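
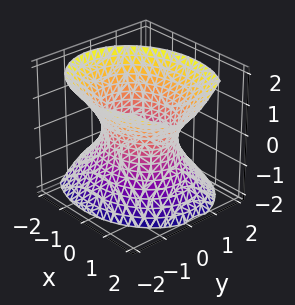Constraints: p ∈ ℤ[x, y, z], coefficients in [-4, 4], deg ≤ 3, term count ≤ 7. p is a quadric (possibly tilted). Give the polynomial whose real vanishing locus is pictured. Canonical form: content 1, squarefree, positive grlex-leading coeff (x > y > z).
deg p = 2.
From the visible intercepts: no z-intercept at any integer in the box; the y-axis gridline crossings are at y ∈ {-1, 1}.
Matching integer coefficients to the picture gives p.

2*x^2 - x*z + 3*y^2 + y*z - 2*z^2 - 3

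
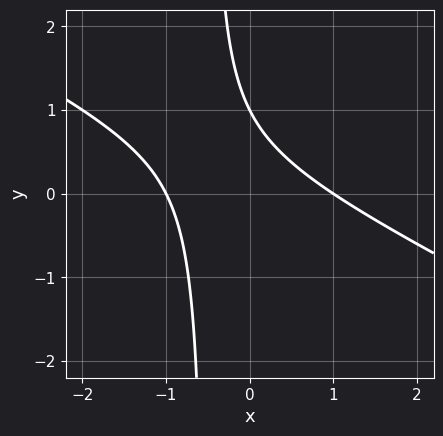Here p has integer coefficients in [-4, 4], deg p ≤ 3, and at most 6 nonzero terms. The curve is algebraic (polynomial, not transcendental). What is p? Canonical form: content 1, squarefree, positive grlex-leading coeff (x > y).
x^2 + 2*x*y + y - 1

Degree: a generic line meets the curve in up to 2 points, so deg p = 2.
From the axis intercepts and sections: the x-axis gridline crossings are at x ∈ {-1, 1}; one y-axis crossing is at y = 1.
The integer polynomial consistent with all of this is the stated p.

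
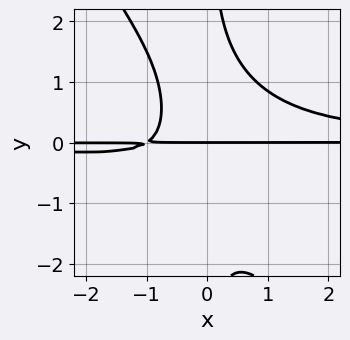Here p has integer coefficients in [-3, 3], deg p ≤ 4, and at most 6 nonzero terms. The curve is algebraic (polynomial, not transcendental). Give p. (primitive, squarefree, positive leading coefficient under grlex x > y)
(a) Degree: the shape is more complex than any degree-3 curve, so deg p = 4.
(b) From the axis intercepts and sections: it meets the y-axis at y = 0 (among the integer gridlines); the visible x-axis segment lies entirely on the curve.
(c) Putting this together gives p.

3*x^2*y^2 + 2*x*y^3 - 2*x*y - 2*y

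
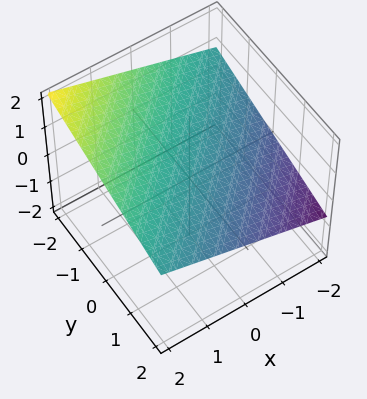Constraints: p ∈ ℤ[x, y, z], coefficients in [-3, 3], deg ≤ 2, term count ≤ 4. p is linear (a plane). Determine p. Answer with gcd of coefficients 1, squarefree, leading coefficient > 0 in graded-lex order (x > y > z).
x - y - 3*z + 2

1. The degree is 1 — the surface is flat (a plane).
2. From the visible intercepts: one x-axis crossing is at x = -2; it crosses the y-axis at the gridline y = 2.
3. These observations pin down the coefficients.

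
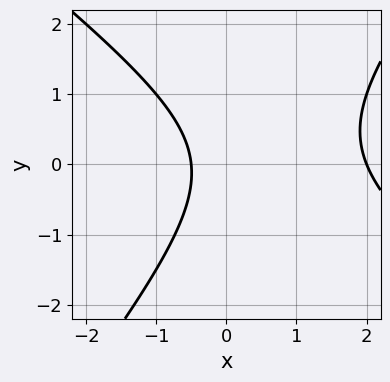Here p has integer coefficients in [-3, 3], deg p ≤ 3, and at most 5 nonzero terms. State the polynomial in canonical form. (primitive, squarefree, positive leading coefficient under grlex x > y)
(a) The degree is 2 — a generic line meets the curve in up to 2 points.
(b) Against the integer gridlines: it misses every integer gridline on the y-axis; it crosses the x-axis at the gridline x = 2.
(c) These observations pin down the coefficients.

2*x^2 + x*y - 2*y^2 - 3*x - 2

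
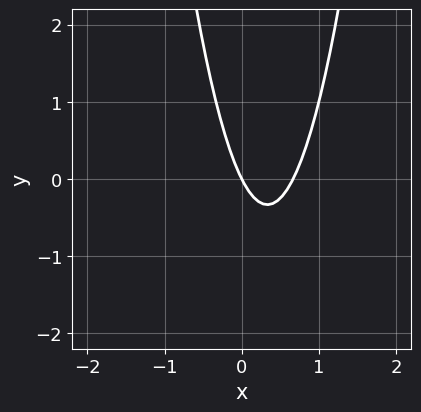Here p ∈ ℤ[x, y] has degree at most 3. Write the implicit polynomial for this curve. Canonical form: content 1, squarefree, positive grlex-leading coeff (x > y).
First, the degree is 2 — a generic line meets the curve in up to 2 points.
Then, reading off the gridlines: it crosses the x-axis at the gridline x = 0; it crosses the y-axis at the gridline y = 0.
Finally, putting this together gives p.

3*x^2 - 2*x - y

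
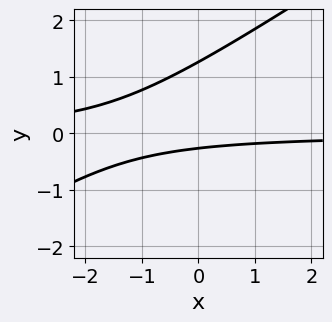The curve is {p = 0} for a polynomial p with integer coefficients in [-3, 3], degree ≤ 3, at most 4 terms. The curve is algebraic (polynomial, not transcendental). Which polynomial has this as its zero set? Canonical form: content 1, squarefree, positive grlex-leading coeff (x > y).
1. The degree is 2 — no degree-1 curve has this shape.
2. From the visible intercepts: the curve avoids every integer x-axis point in the box.
3. Solving for integer coefficients yields p as stated.

2*x*y - 3*y^2 + 3*y + 1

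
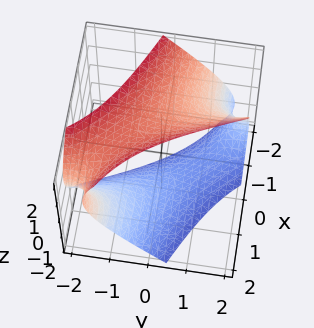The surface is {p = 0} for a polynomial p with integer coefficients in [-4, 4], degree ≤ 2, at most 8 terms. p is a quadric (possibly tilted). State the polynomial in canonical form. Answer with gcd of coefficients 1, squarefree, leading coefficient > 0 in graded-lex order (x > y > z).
x^2 + 3*x*y + x*z + y^2 - z^2 + 2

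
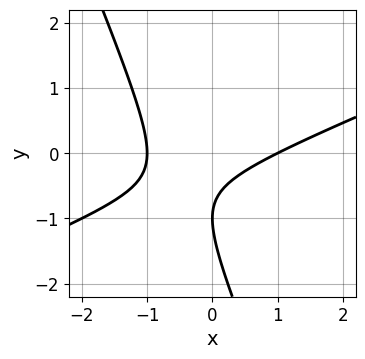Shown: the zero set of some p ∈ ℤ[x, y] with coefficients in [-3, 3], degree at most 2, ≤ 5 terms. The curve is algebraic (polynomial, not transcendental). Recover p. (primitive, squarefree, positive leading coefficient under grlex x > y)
x^2 - 2*x*y - y^2 - 2*y - 1

The degree is 2 — a generic line meets the curve in up to 2 points.
Observable constraints: one y-axis crossing is at y = -1; among the integer gridlines, it crosses the x-axis at x ∈ {-1, 1}.
Solving for integer coefficients yields p as stated.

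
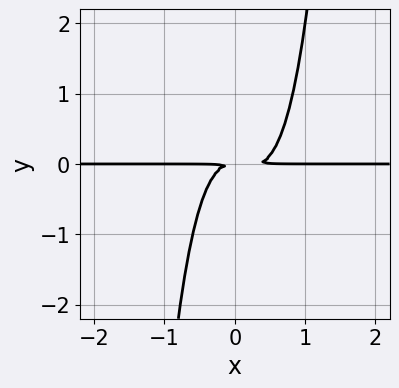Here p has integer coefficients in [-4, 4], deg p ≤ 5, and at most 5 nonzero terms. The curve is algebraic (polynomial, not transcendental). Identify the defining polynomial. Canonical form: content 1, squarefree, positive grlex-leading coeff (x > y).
1. Degree: a generic line meets the curve in up to 4 points, so deg p = 4.
2. Checking where it meets the axes: every point of the x-axis in the box is on the curve.
3. Matching integer coefficients to the picture gives p.

3*x^3*y - x^2*y - y^2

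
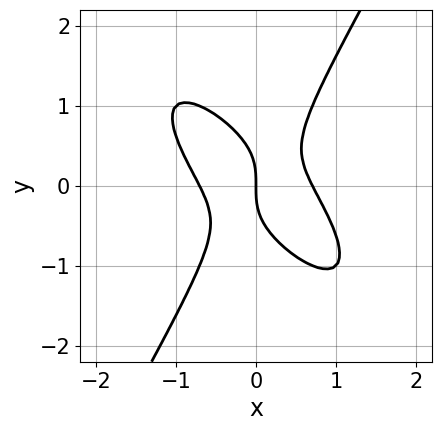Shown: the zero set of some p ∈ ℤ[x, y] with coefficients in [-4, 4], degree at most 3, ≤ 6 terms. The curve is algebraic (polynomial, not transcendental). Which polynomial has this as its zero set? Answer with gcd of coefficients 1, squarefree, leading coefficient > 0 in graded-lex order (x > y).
2*x^3 + 2*x^2*y - y^3 - x

Degree: no degree-2 curve has this shape, so deg p = 3.
Against the integer gridlines: one y-axis crossing is at y = 0; it crosses the x-axis at the gridline x = 0.
Assembling these constraints gives the stated polynomial.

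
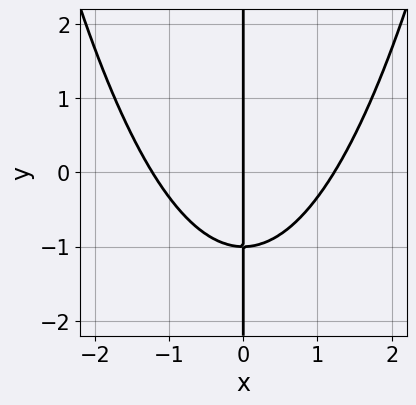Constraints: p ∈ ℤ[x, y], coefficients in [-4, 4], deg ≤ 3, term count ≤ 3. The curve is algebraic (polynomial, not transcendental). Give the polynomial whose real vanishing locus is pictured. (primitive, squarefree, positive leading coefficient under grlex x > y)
2*x^3 - 3*x*y - 3*x

1. The degree is 3 — a generic line meets the curve in up to 3 points.
2. Against the integer gridlines: every point of the y-axis in the box is on the curve; one x-axis crossing is at x = 0.
3. Assembling these constraints gives the stated polynomial.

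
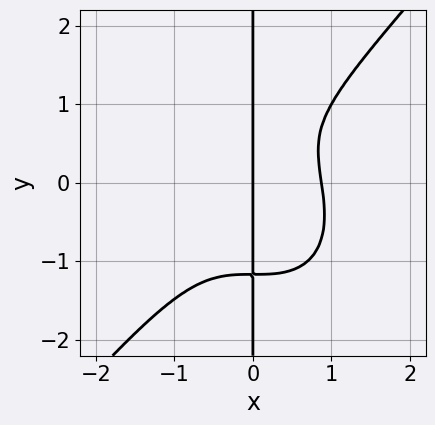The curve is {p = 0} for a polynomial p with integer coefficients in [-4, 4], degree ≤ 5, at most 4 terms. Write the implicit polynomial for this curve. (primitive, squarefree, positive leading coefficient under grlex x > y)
3*x^4 - 2*x*y^3 + x*y - 2*x

The degree is 4 — no degree-3 curve has this shape.
From the axis intercepts and sections: the visible y-axis segment lies entirely on the curve; it meets the x-axis at x = 0 (among the integer gridlines).
Putting this together gives p.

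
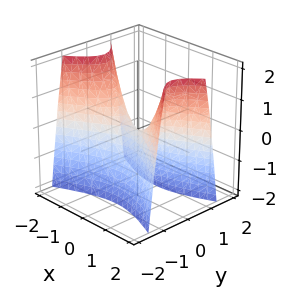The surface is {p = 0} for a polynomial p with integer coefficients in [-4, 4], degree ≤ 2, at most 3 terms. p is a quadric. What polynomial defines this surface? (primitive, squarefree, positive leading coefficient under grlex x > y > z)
x^2 - 3*y^2 - z

(a) The degree is 2 — a saddle surface; a quadric.
(b) Symmetries: mirror symmetry x ↦ −x ⇒ only even powers of x; mirror symmetry y ↦ −y ⇒ only even powers of y.
(c) From the visible intercepts: it meets the y-axis at y = 0 (among the integer gridlines); it meets the z-axis at z = 0 (among the integer gridlines); it crosses the x-axis at the gridline x = 0.
(d) Solving for integer coefficients yields p as stated.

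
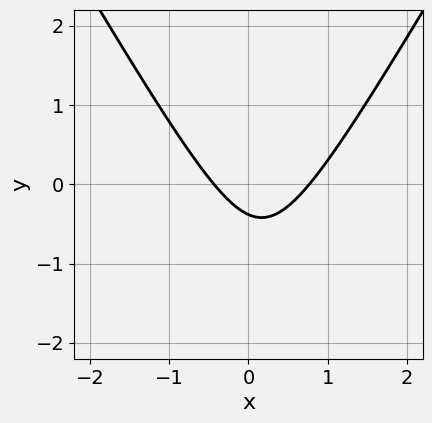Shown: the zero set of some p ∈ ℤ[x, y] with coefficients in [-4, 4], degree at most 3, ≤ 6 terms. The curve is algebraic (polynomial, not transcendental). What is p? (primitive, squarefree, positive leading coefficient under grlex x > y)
3*x^2 - y^2 - x - 3*y - 1

First, the degree is 2 — a generic line meets the curve in up to 2 points.
Finally, solving for integer coefficients yields p as stated.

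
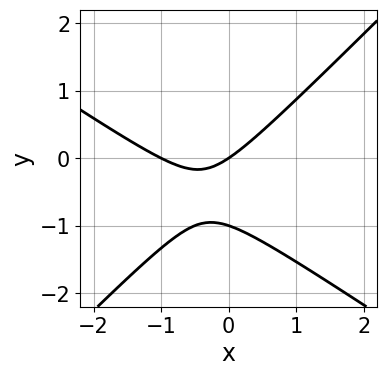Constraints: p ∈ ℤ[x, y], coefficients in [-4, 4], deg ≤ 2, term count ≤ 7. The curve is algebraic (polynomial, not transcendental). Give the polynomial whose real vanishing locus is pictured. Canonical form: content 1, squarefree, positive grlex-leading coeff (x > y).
2*x^2 + x*y - 3*y^2 + 2*x - 3*y

(a) The degree is 2 — a generic line meets the curve in up to 2 points.
(b) From the visible intercepts: among the integer gridlines, it crosses the x-axis at x ∈ {-1, 0}; the y-axis gridline crossings are at y ∈ {-1, 0}.
(c) Assembling these constraints gives the stated polynomial.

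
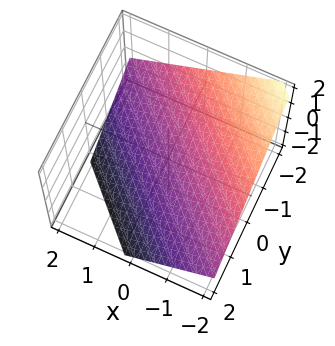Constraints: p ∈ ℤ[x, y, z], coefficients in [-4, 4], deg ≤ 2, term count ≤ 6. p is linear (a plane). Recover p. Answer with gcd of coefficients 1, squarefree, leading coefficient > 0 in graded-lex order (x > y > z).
First, the degree is 1 — the surface is flat (a plane).
Then, from the visible intercepts: one x-axis crossing is at x = -1; one y-axis crossing is at y = -1.
Finally, solving for integer coefficients yields p as stated.

2*x + 2*y + 3*z + 2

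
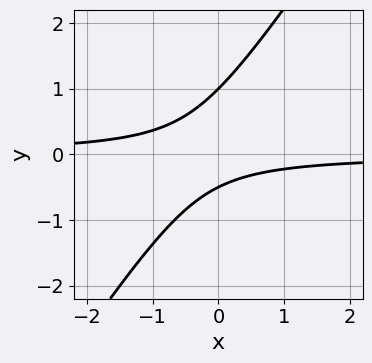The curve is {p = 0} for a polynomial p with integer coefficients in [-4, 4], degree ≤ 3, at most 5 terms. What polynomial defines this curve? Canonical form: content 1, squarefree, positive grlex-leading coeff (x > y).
3*x*y - 2*y^2 + y + 1

1. The degree is 2 — no degree-1 curve has this shape.
2. Observable constraints: no x-intercept at any integer in the box; it meets the y-axis at y = 1 (among the integer gridlines).
3. Putting this together gives p.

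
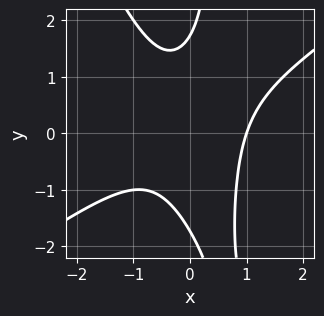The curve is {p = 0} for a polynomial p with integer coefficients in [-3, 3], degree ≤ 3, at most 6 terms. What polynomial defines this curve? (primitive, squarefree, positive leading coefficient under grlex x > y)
3*x^3 - 3*x^2*y - 2*x*y^2 + y^2 - 3

deg p = 3. A generic line meets the curve in up to 3 points.
Reading off the gridlines: one x-axis crossing is at x = 1.
Solving for integer coefficients yields p as stated.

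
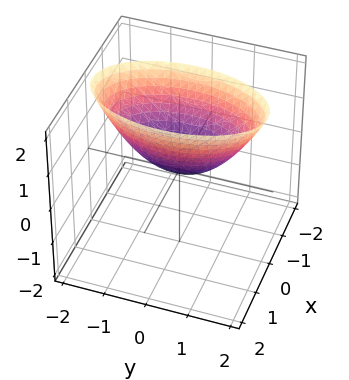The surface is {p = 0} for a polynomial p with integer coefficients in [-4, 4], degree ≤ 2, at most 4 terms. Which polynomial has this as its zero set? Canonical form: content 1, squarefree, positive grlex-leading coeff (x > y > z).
1. deg p = 2.
2. Symmetries: the y ↦ −y reflection is a symmetry, so y appears only in even powers; mirror symmetry x ↦ −x ⇒ only even powers of x.
3. Checking where it meets the axes: it meets the x-axis at x = 0 (among the integer gridlines); it meets the z-axis at z = 0 (among the integer gridlines); it meets the y-axis at y = 0 (among the integer gridlines).
4. Putting this together gives p.

3*x^2 + y^2 - 2*z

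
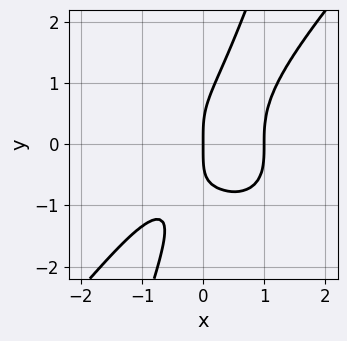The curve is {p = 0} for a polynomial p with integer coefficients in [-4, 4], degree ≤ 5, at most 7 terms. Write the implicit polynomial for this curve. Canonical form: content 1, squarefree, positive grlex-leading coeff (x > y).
First, degree: no degree-3 curve has this shape, so deg p = 4.
Then, from the visible intercepts: it meets the y-axis at y = 0 (among the integer gridlines); among the integer gridlines, it crosses the x-axis at x ∈ {0, 1}.
Finally, together with the visible shape, these determine p as stated.

3*x^4 - 3*x*y^3 + y^4 - x^2 - 2*x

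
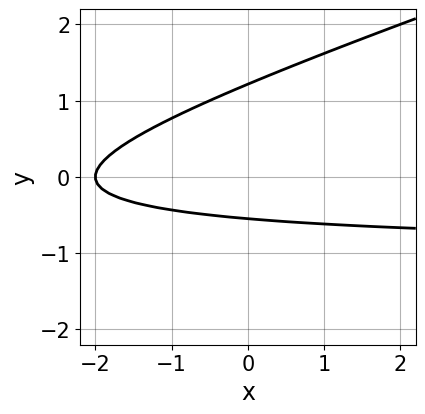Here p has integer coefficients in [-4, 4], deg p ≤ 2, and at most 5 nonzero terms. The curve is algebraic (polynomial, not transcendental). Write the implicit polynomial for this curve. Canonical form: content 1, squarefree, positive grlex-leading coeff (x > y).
x*y - 3*y^2 + x + 2*y + 2

Degree: a generic line meets the curve in up to 2 points, so deg p = 2.
Observable constraints: it meets the x-axis at x = -2 (among the integer gridlines).
Assembling these constraints gives the stated polynomial.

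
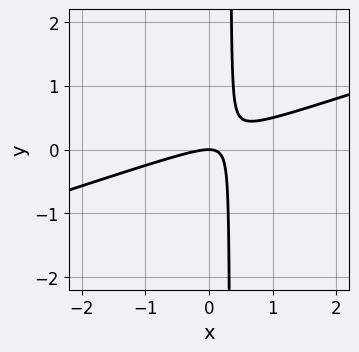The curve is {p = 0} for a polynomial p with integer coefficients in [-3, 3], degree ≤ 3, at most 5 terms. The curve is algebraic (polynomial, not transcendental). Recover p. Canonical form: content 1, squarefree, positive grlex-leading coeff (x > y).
x^2 - 3*x*y + y

The degree is 2 — a generic line meets the curve in up to 2 points.
Against the integer gridlines: one x-axis crossing is at x = 0; one y-axis crossing is at y = 0.
Assembling these constraints gives the stated polynomial.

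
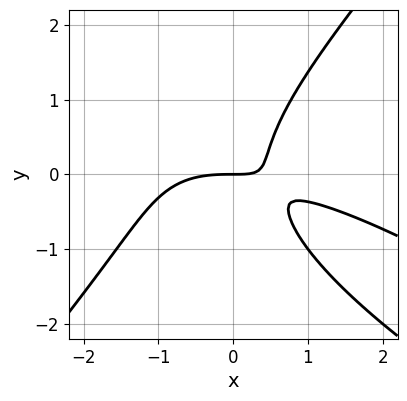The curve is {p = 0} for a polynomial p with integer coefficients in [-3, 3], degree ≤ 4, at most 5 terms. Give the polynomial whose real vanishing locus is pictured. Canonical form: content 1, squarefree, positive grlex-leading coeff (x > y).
x^3 + 2*x^2*y - 2*y^3 + 3*x*y - 2*y

1. Degree: no degree-2 curve has this shape, so deg p = 3.
2. From the visible intercepts: it crosses the y-axis at the gridline y = 0; it meets the x-axis at x = 0 (among the integer gridlines).
3. The integer polynomial consistent with all of this is the stated p.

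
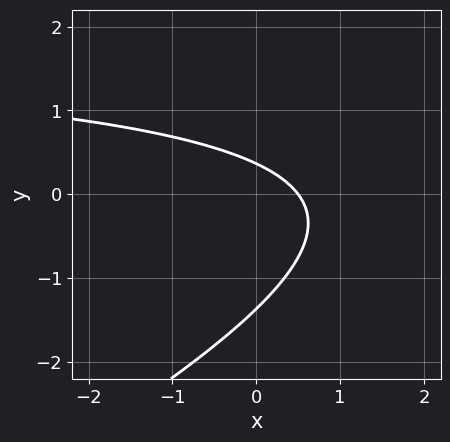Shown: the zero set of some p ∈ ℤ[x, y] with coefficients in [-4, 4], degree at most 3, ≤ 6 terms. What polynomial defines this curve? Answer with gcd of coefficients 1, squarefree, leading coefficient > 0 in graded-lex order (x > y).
First, degree: a generic line meets the curve in up to 2 points, so deg p = 2.
Finally, matching integer coefficients to the picture gives p.

x*y - 2*y^2 - 2*x - 2*y + 1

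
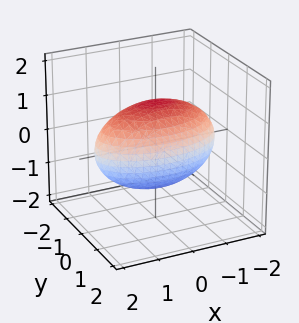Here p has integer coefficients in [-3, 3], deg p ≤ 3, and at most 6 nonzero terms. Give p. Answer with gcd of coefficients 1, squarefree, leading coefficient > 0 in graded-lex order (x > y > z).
1. The degree is 2 — bounded and convex; a quadric.
2. Symmetries: it's symmetric under x → −x, forcing even powers of x; it's symmetric under z → −z, forcing even powers of z; mirror symmetry y ↦ −y ⇒ only even powers of y.
3. Checking where it meets the axes: the y-axis gridline crossings are at y ∈ {-1, 1}.
4. Putting this together gives p.

x^2 + 3*y^2 + 2*z^2 - 3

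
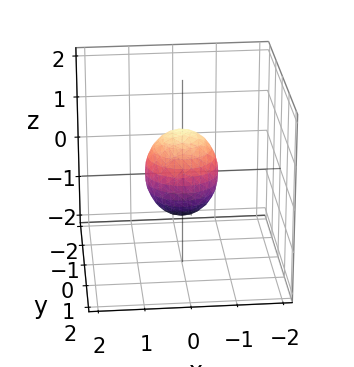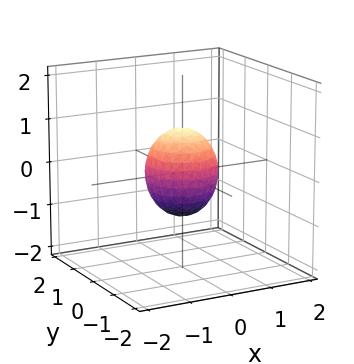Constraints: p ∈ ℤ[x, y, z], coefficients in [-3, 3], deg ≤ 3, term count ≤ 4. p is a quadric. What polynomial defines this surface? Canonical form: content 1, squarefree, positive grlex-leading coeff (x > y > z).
First, degree: bounded and convex; a quadric, so deg p = 2.
Then, symmetries: rotational symmetry about the z-axis ⇒ p depends on x, y only through x² + y²; it's symmetric under z → −z, forcing even powers of z.
Next, from the visible intercepts: the z-axis gridline crossings are at z ∈ {-1, 1}; a circular section at z = 0 has radius between 0 and 1.
Finally, these observations pin down the coefficients.

3*x^2 + 3*y^2 + 2*z^2 - 2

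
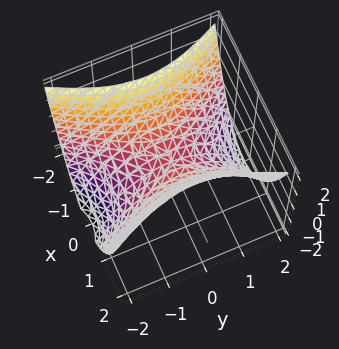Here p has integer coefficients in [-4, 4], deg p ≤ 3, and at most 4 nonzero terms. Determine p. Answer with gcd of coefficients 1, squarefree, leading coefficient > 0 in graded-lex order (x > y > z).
2*x^2 - y^2 - 2*z

(a) The degree is 2 — a hyperbolic paraboloid; a quadric.
(b) Symmetries: the y ↦ −y reflection is a symmetry, so y appears only in even powers; mirror symmetry x ↦ −x ⇒ only even powers of x.
(c) Observable constraints: it crosses the y-axis at the gridline y = 0; it meets the x-axis at x = 0 (among the integer gridlines).
(d) Together with the visible shape, these determine p as stated.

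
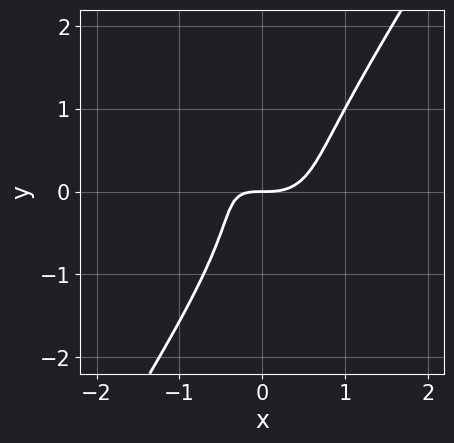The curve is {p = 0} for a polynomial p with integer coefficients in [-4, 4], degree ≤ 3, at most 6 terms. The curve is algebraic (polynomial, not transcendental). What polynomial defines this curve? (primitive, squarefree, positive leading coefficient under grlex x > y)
3*x^3 + 3*x^2*y - 2*y^3 - 2*x*y - 2*y

1. The degree is 3 — the shape is more complex than any degree-2 curve.
2. Observable constraints: it crosses the x-axis at the gridline x = 0; one y-axis crossing is at y = 0.
3. Putting this together gives p.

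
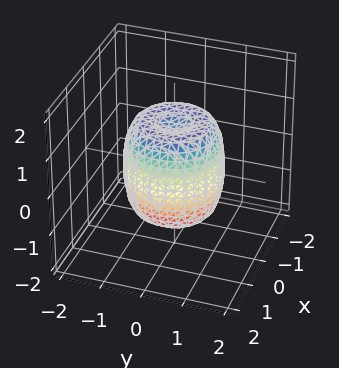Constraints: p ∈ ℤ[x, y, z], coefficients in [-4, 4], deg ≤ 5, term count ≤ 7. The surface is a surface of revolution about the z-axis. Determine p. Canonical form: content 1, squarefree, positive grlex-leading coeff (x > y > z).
(a) deg p = 4. No degree-3 surface has this shape.
(b) Symmetry: every cross-section ⟂ z is a circle, so x, y appear only via x² + y².
(c) Against the integer gridlines: a circular section at z = 0 has radius between 1 and 2; among the integer gridlines, it crosses the z-axis at z ∈ {-1, 1}.
(d) The integer polynomial consistent with all of this is the stated p.

2*x^4 + 4*x^2*y^2 + 2*y^4 - 2*x^2 - 2*y^2 + z^2 - 1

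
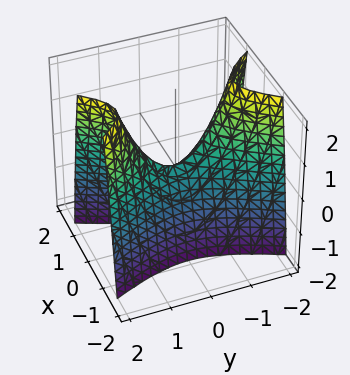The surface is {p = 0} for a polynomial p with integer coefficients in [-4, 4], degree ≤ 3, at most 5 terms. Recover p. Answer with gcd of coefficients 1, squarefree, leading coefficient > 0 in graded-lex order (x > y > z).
1. The degree is 2 — a hyperbolic paraboloid; a quadric.
2. Symmetries: the x ↦ −x reflection is a symmetry, so x appears only in even powers; the y ↦ −y reflection is a symmetry, so y appears only in even powers.
3. Checking where it meets the axes: one z-axis crossing is at z = 0; one x-axis crossing is at x = 0; one y-axis crossing is at y = 0.
4. Matching integer coefficients to the picture gives p.

3*x^2 - y^2 + z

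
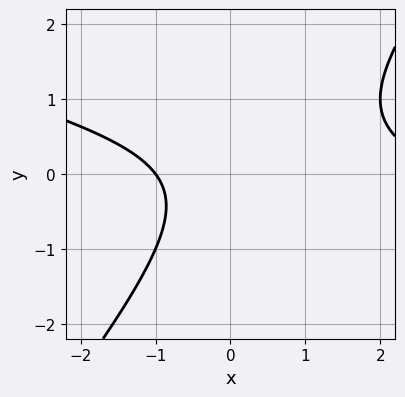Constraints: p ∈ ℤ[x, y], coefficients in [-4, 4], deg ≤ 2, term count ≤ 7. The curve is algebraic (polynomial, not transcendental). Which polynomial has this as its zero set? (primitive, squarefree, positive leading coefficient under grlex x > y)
x^2 + 3*x*y - 3*y^2 - 2*x - 3

1. deg p = 2. The shape is more complex than any degree-1 curve.
2. Observable constraints: it crosses the x-axis at the gridline x = -1; no y-intercept at any integer in the box.
3. Fitting integer coefficients to these (and the overall shape) gives p.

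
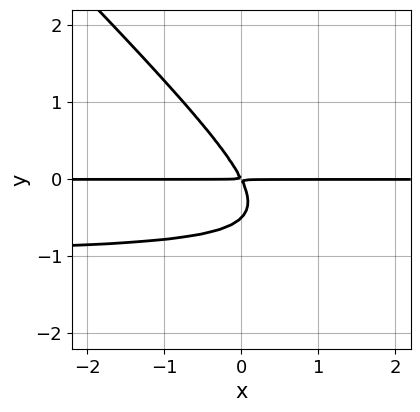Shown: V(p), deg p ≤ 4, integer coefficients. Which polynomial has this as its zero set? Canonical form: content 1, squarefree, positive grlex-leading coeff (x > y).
deg p = 3.
Observable constraints: every point of the x-axis in the box is on the curve.
Solving for integer coefficients yields p as stated.

2*x*y^2 + 2*y^3 + 2*x*y + y^2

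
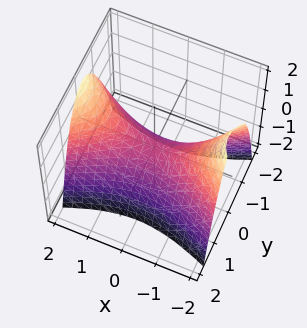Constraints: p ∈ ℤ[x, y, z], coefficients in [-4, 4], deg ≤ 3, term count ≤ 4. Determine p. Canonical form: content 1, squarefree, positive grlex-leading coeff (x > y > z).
x^2 - 3*y^2 - 2*z

(a) Degree: a saddle surface; a quadric, so deg p = 2.
(b) Symmetries: mirror symmetry y ↦ −y ⇒ only even powers of y; it's symmetric under x → −x, forcing even powers of x.
(c) From the axis intercepts and sections: it meets the y-axis at y = 0 (among the integer gridlines); one x-axis crossing is at x = 0; it crosses the z-axis at the gridline z = 0.
(d) Solving for integer coefficients yields p as stated.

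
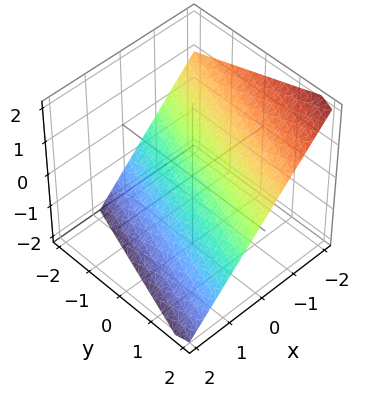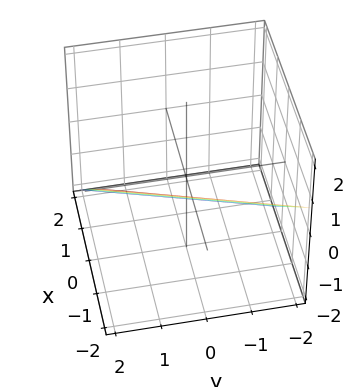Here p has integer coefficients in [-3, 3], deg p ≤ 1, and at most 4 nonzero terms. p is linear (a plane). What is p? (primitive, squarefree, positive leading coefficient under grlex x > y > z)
3*x - y + 3*z + 2

1. The degree is 1 — the surface is flat (a plane).
2. From the axis intercepts and sections: it meets the y-axis at y = 2 (among the integer gridlines).
3. The integer polynomial consistent with all of this is the stated p.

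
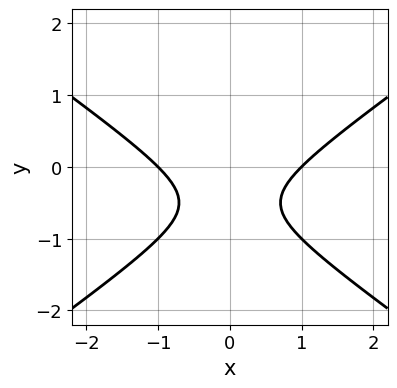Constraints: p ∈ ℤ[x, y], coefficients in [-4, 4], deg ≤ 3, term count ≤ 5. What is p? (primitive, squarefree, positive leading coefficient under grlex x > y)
x^2 - 2*y^2 - 2*y - 1

1. Degree: no degree-1 curve has this shape, so deg p = 2.
2. Symmetries: the x ↦ −x reflection is a symmetry, so x appears only in even powers.
3. From the visible intercepts: the x-axis gridline crossings are at x ∈ {-1, 1}; the curve avoids every integer y-axis point in the box.
4. Putting this together gives p.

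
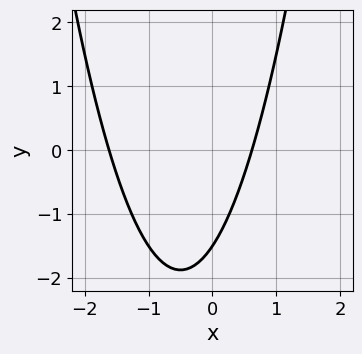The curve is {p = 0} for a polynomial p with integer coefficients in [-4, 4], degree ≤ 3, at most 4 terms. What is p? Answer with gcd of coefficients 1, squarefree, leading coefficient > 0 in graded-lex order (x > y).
3*x^2 + 3*x - 2*y - 3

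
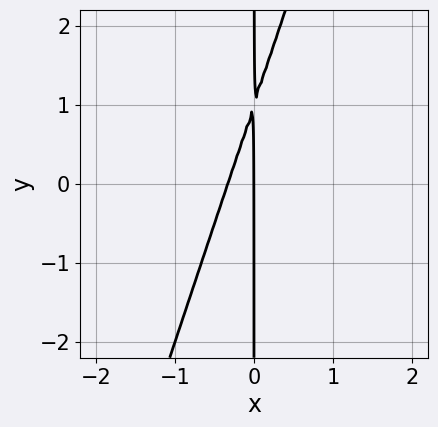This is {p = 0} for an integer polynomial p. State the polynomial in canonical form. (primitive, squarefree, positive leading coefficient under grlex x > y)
3*x^2 - x*y + x

1. The degree is 2 — a generic line meets the curve in up to 2 points.
2. From the visible intercepts: the visible y-axis segment lies entirely on the curve; it crosses the x-axis at the gridline x = 0.
3. The integer polynomial consistent with all of this is the stated p.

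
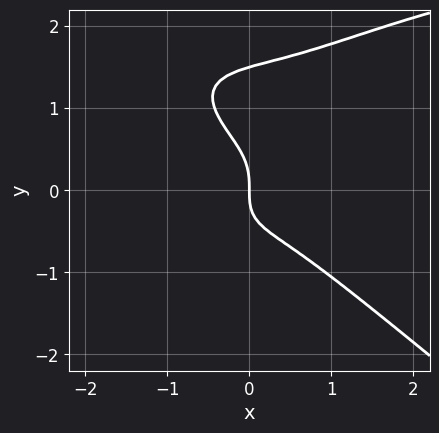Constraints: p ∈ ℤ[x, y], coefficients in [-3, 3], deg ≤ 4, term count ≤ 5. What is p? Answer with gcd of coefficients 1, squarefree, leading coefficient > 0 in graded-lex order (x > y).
x^3*y + 2*y^4 - 3*x^3 - 3*y^3 - 2*x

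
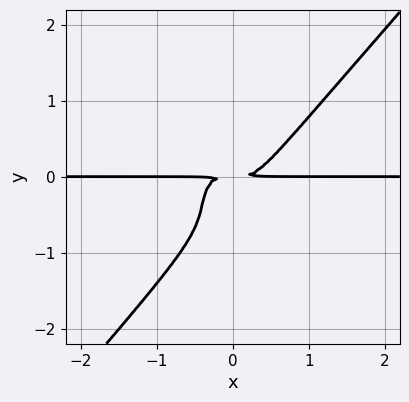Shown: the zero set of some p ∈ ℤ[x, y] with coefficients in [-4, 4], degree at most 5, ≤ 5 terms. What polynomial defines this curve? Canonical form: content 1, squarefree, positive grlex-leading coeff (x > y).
3*x^3*y - 2*y^4 - 2*y^3 - y^2

1. The degree is 4 — a generic line meets the curve in up to 4 points.
2. Reading off the gridlines: the visible x-axis segment lies entirely on the curve.
3. Matching integer coefficients to the picture gives p.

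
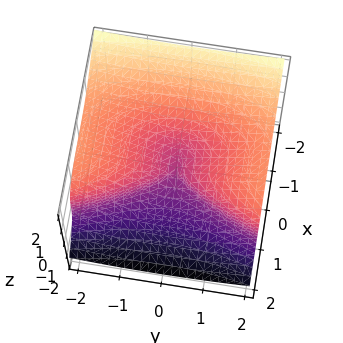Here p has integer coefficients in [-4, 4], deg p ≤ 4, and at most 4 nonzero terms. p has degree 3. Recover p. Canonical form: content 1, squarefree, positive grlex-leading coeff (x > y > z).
2*x^3 + 3*z^3 - y^2

First, degree: no degree-2 surface has this shape, so deg p = 3.
Next, from the visible intercepts: it crosses the z-axis at the gridline z = 0; it crosses the x-axis at the gridline x = 0.
Finally, these observations pin down the coefficients.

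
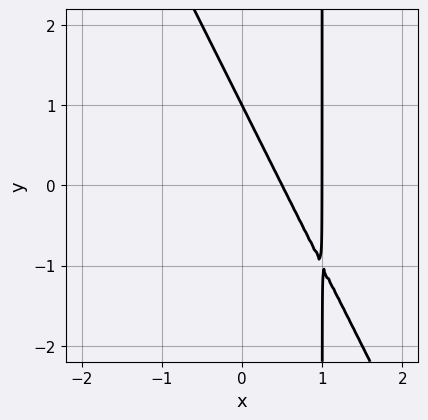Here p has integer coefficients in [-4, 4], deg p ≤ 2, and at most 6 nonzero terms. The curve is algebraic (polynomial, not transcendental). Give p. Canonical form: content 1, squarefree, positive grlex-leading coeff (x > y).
(a) deg p = 2.
(b) Checking where it meets the axes: it crosses the y-axis at the gridline y = 1; one x-axis crossing is at x = 1.
(c) Assembling these constraints gives the stated polynomial.

2*x^2 + x*y - 3*x - y + 1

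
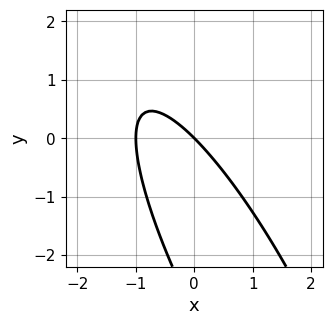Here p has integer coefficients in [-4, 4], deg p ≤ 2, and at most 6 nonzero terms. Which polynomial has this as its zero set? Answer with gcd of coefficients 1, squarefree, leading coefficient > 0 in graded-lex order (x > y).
1. deg p = 2. No degree-1 curve has this shape.
2. Reading off the gridlines: among the integer gridlines, it crosses the x-axis at x ∈ {-1, 0}; one y-axis crossing is at y = 0.
3. Assembling these constraints gives the stated polynomial.

3*x^2 + 3*x*y + y^2 + 3*x + 3*y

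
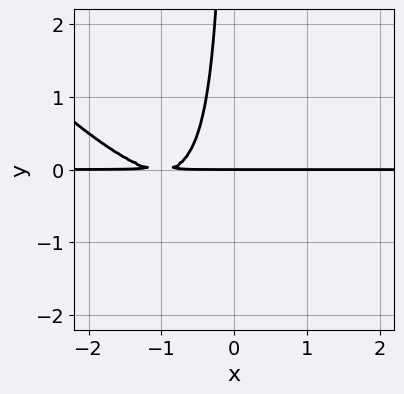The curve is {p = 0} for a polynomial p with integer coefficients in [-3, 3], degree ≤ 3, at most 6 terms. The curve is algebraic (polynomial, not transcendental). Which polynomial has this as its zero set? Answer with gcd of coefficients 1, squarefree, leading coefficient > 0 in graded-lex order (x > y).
First, degree: the shape is more complex than any degree-2 curve, so deg p = 3.
Next, reading off the gridlines: every point of the x-axis in the box is on the curve; it meets the y-axis at y = 0 (among the integer gridlines).
Finally, putting this together gives p.

x^2*y + x*y^2 + 2*x*y + y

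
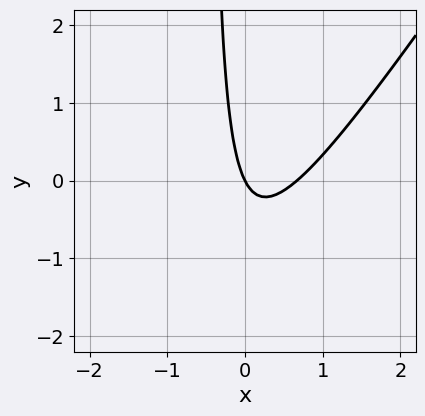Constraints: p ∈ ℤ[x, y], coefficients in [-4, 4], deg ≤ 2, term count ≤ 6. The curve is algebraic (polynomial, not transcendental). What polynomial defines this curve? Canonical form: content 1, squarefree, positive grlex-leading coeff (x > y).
(a) Degree: the shape is more complex than any degree-1 curve, so deg p = 2.
(b) From the visible intercepts: it meets the x-axis at x = 0 (among the integer gridlines); one y-axis crossing is at y = 0.
(c) Fitting integer coefficients to these (and the overall shape) gives p.

3*x^2 - 2*x*y - 2*x - y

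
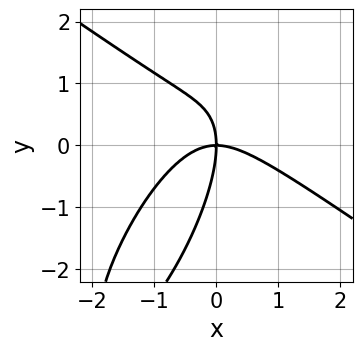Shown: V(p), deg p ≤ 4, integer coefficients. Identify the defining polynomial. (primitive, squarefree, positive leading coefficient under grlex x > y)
2*x^3 + x^2*y - 2*x*y^2 + y^3 + 3*x*y

(a) deg p = 3. The shape is more complex than any degree-2 curve.
(b) Reading off the gridlines: it crosses the x-axis at the gridline x = 0; it crosses the y-axis at the gridline y = 0.
(c) These observations pin down the coefficients.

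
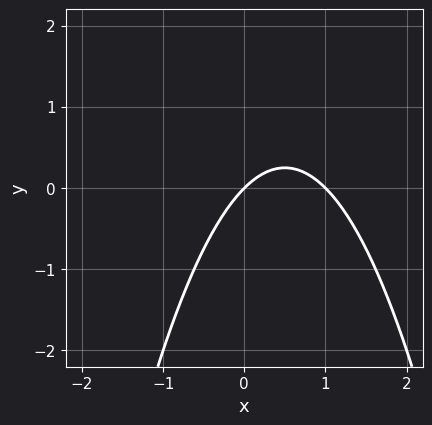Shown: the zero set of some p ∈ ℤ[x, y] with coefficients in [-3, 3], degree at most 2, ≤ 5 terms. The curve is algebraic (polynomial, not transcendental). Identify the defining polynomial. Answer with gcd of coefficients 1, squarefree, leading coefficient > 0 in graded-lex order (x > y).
x^2 - x + y

1. The degree is 2 — the shape is more complex than any degree-1 curve.
2. From the axis intercepts and sections: one y-axis crossing is at y = 0; among the integer gridlines, it crosses the x-axis at x ∈ {0, 1}.
3. Solving for integer coefficients yields p as stated.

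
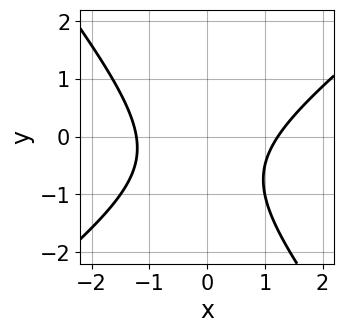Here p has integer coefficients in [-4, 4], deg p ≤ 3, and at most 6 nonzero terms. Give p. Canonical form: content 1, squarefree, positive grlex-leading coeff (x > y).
(a) Degree: the shape is more complex than any degree-1 curve, so deg p = 2.
(b) From the axis intercepts and sections: it misses every integer gridline on the y-axis.
(c) Assembling these constraints gives the stated polynomial.

2*x^2 - x*y - 2*y^2 - 2*y - 3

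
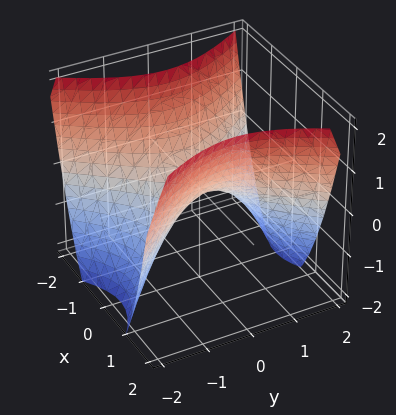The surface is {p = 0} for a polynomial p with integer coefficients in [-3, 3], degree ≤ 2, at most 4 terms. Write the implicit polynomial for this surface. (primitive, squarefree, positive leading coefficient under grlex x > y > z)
3*x^2 - 2*y^2 - 3*z

First, the degree is 2 — a saddle surface; a quadric.
Next, symmetries: it's symmetric under x → −x, forcing even powers of x; it's symmetric under y → −y, forcing even powers of y.
Next, from the axis intercepts and sections: one x-axis crossing is at x = 0; it crosses the z-axis at the gridline z = 0; one y-axis crossing is at y = 0.
Finally, these observations pin down the coefficients.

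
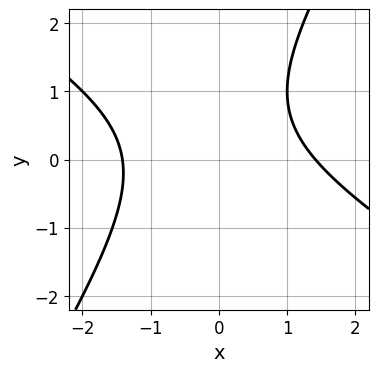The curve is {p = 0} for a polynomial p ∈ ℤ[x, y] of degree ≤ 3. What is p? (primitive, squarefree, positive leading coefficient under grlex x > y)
x^2 + x*y - y^2 + y - 2

1. deg p = 2. The shape is more complex than any degree-1 curve.
2. Checking where it meets the axes: the curve avoids every integer y-axis point in the box.
3. Together with the visible shape, these determine p as stated.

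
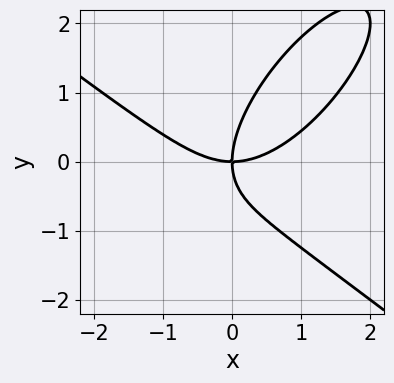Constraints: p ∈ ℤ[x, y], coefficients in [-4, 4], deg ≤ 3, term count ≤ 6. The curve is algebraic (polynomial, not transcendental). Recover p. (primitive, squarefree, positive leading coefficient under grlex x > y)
(a) Degree: a generic line meets the curve in up to 3 points, so deg p = 3.
(b) From the visible intercepts: it crosses the x-axis at the gridline x = 0; one y-axis crossing is at y = 0.
(c) The integer polynomial consistent with all of this is the stated p.

x^3 - x*y^2 + y^3 - 2*x*y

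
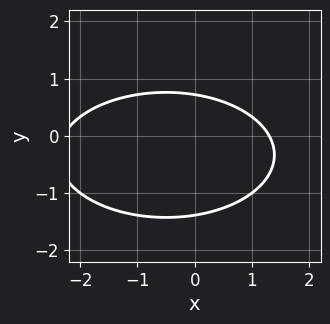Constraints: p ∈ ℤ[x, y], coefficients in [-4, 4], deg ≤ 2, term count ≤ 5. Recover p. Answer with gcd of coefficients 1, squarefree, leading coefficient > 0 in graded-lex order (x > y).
1. deg p = 2.
2. Matching integer coefficients to the picture gives p.

x^2 + 3*y^2 + x + 2*y - 3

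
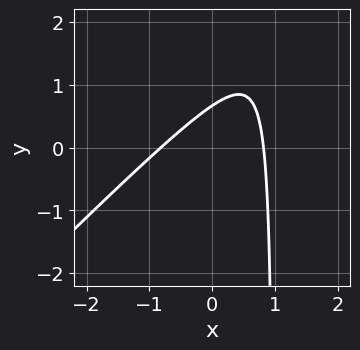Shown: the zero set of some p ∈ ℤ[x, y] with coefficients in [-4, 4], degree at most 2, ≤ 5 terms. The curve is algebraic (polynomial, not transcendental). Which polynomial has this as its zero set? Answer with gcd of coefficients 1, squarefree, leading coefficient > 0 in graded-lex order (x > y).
3*x^2 - 3*x*y + 3*y - 2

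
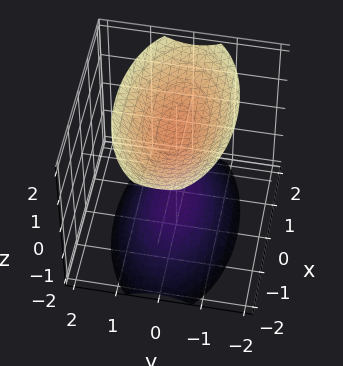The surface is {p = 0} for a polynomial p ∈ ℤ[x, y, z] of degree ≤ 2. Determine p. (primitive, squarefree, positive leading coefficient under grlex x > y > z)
x^2 + 3*y^2 - 2*z^2 + 3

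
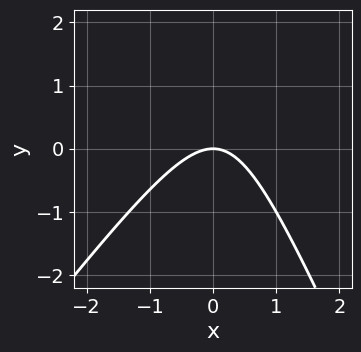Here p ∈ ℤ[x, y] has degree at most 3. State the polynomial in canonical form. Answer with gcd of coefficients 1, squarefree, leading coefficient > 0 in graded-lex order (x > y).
3*x^2 - x*y - y^2 + 3*y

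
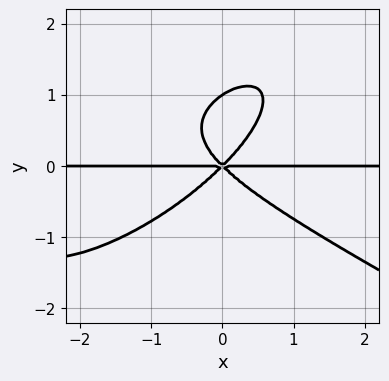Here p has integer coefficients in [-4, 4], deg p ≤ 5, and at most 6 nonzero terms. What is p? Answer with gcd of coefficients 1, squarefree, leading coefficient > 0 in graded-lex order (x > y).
x^3*y - 2*x*y^3 + 3*y^4 + 3*x^2*y - 3*y^3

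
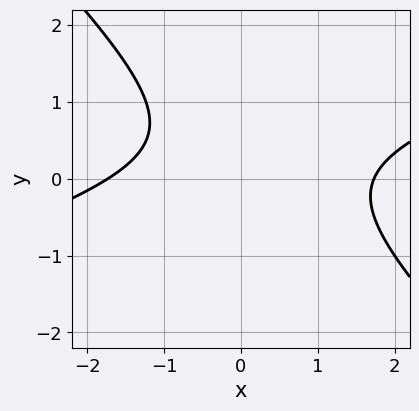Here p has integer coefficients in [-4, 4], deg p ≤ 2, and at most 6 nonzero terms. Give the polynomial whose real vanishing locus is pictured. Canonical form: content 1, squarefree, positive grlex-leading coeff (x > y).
x^2 - 2*x*y - 3*y^2 + 2*y - 3

deg p = 2.
Against the integer gridlines: it misses every integer gridline on the y-axis.
Assembling these constraints gives the stated polynomial.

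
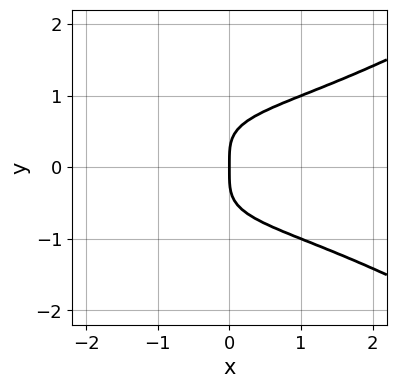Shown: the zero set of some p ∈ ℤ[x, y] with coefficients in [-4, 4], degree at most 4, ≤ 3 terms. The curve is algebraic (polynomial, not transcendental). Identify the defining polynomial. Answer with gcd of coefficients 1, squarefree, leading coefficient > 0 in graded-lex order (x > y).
(a) Degree: the shape is more complex than any degree-3 curve, so deg p = 4.
(b) Symmetries: mirror symmetry y ↦ −y ⇒ only even powers of y.
(c) Against the integer gridlines: it crosses the x-axis at the gridline x = 0; it crosses the y-axis at the gridline y = 0.
(d) Assembling these constraints gives the stated polynomial.

x^2*y^2 - 3*y^4 + 2*x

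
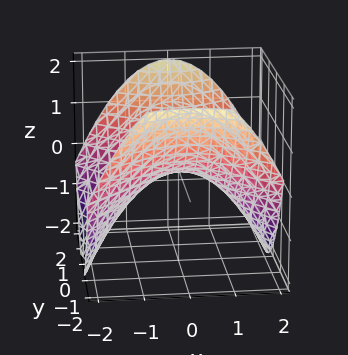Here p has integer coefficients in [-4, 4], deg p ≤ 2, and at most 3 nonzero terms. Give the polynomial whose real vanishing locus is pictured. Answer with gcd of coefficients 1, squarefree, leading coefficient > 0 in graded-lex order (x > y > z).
x^2 - y^2 + 2*z

(a) Degree: a saddle surface; a quadric, so deg p = 2.
(b) Symmetries: the x ↦ −x reflection is a symmetry, so x appears only in even powers; the y ↦ −y reflection is a symmetry, so y appears only in even powers.
(c) Observable constraints: it meets the x-axis at x = 0 (among the integer gridlines); it meets the z-axis at z = 0 (among the integer gridlines); it meets the y-axis at y = 0 (among the integer gridlines).
(d) Solving for integer coefficients yields p as stated.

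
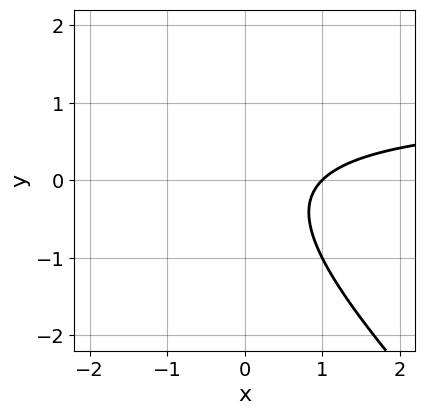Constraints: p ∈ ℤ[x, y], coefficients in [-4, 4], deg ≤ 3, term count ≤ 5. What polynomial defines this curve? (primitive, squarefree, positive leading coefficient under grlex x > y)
x*y + y^2 - x + 1

First, degree: a generic line meets the curve in up to 2 points, so deg p = 2.
Then, against the integer gridlines: no y-intercept at any integer in the box; it crosses the x-axis at the gridline x = 1.
Finally, solving for integer coefficients yields p as stated.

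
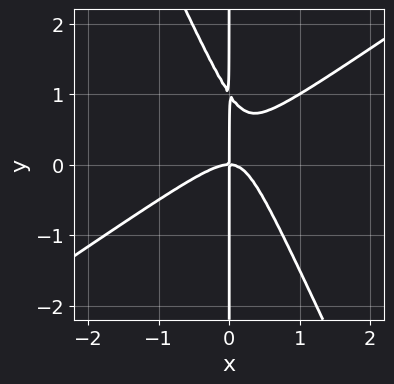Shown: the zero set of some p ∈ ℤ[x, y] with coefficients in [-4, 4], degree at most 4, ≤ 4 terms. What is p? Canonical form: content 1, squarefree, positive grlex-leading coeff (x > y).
3*x^3 - 3*x^2*y - 2*x*y^2 + 2*x*y

(a) The degree is 3 — a generic line meets the curve in up to 3 points.
(b) Observable constraints: the visible y-axis segment lies entirely on the curve; one x-axis crossing is at x = 0.
(c) These observations pin down the coefficients.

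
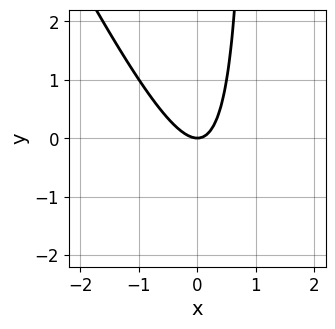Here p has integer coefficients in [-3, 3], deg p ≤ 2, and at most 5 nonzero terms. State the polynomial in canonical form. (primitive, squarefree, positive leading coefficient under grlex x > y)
2*x^2 + x*y - y

The degree is 2 — the shape is more complex than any degree-1 curve.
Observable constraints: it meets the x-axis at x = 0 (among the integer gridlines); one y-axis crossing is at y = 0.
These observations pin down the coefficients.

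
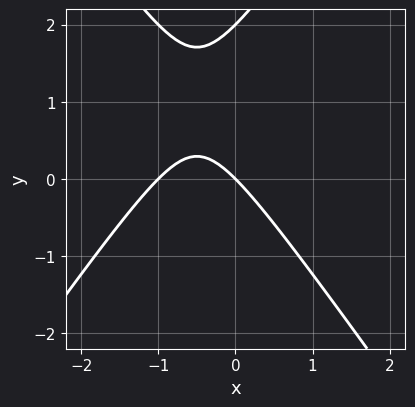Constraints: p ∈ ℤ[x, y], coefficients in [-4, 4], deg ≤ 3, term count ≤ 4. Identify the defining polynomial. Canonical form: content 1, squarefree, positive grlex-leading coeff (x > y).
2*x^2 - y^2 + 2*x + 2*y

(a) deg p = 2. A generic line meets the curve in up to 2 points.
(b) Observable constraints: among the integer gridlines, it crosses the x-axis at x ∈ {-1, 0}; among the integer gridlines, it crosses the y-axis at y ∈ {0, 2}.
(c) Together with the visible shape, these determine p as stated.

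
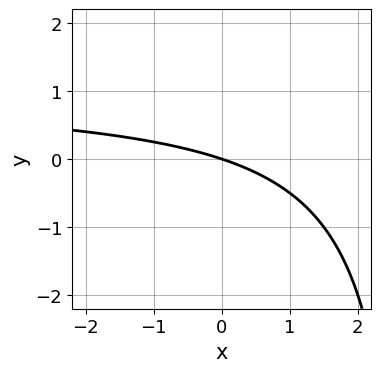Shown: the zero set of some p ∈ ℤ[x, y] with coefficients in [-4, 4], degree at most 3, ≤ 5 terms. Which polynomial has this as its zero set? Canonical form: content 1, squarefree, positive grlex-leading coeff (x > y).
x*y - x - 3*y

First, degree: no degree-1 curve has this shape, so deg p = 2.
Next, reading off the gridlines: one y-axis crossing is at y = 0; it meets the x-axis at x = 0 (among the integer gridlines).
Finally, matching integer coefficients to the picture gives p.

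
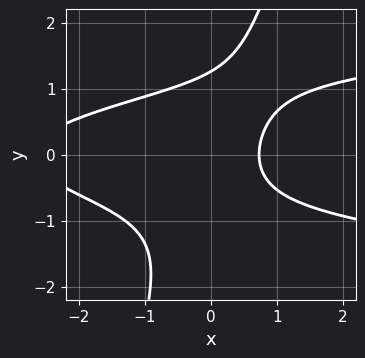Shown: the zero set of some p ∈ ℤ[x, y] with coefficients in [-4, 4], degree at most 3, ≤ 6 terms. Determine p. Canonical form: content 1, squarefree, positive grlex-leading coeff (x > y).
3*x*y^2 - y^3 - x^2 - 2*x + 2

1. deg p = 3. A generic line meets the curve in up to 3 points.
2. Solving for integer coefficients yields p as stated.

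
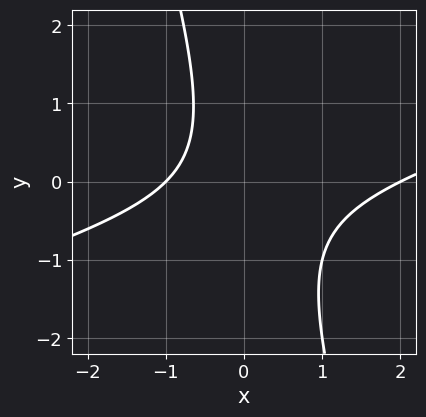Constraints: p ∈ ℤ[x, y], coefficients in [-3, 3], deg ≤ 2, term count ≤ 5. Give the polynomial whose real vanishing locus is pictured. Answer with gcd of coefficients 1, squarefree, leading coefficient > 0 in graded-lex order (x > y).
1. The degree is 2 — no degree-1 curve has this shape.
2. From the visible intercepts: among the integer gridlines, it crosses the x-axis at x ∈ {-1, 2}; the curve avoids every integer y-axis point in the box.
3. Fitting integer coefficients to these (and the overall shape) gives p.

x^2 - 3*x*y - y^2 - x - 2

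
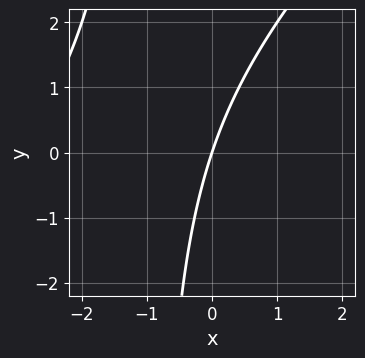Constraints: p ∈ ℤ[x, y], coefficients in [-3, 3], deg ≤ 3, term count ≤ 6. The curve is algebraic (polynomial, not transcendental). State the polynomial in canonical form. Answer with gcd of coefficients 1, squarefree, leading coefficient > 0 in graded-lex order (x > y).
x^2 - x*y + 3*x - y

deg p = 2. No degree-1 curve has this shape.
Observable constraints: one x-axis crossing is at x = 0; one y-axis crossing is at y = 0.
These observations pin down the coefficients.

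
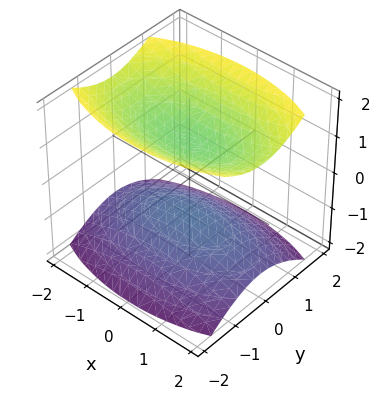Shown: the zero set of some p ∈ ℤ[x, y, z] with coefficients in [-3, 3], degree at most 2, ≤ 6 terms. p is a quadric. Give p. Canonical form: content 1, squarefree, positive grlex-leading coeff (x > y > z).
x^2 + 3*y^2 - 3*z^2 + 3

1. I count 2 distinct pieces. They look like related sheets of one shape, so recover p as a whole.
2. The degree is 2 — two separate bowl-shaped sheets opening away from each other; a quadric.
3. Symmetries: mirror symmetry y ↦ −y ⇒ only even powers of y; mirror symmetry z ↦ −z ⇒ only even powers of z; the x ↦ −x reflection is a symmetry, so x appears only in even powers.
4. Checking where it meets the axes: no y-intercept at any integer in the box; no x-intercept at any integer in the box; the z-axis gridline crossings are at z ∈ {-1, 1}.
5. Fitting integer coefficients to these (and the overall shape) gives p.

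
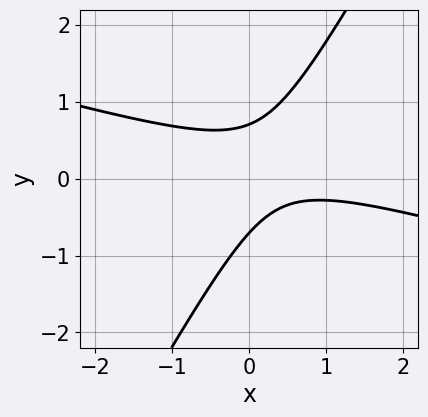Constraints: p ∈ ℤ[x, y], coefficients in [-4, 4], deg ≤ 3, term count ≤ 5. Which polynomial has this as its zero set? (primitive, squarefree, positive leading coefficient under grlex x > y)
Degree: a generic line meets the curve in up to 2 points, so deg p = 2.
From the axis intercepts and sections: the curve avoids every integer x-axis point in the box.
These observations pin down the coefficients.

x^2 + 3*x*y - 2*y^2 - x + 1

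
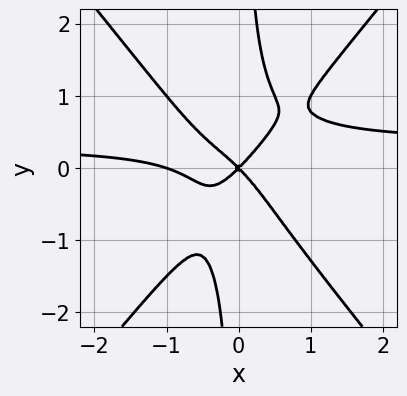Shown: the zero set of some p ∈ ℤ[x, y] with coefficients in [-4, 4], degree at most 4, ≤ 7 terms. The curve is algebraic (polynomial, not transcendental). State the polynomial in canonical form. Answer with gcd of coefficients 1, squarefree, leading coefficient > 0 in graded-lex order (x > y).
3*x^3*y - 2*x*y^3 - x^3 - x^2 + y^2

1. Degree: a generic line meets the curve in up to 4 points, so deg p = 4.
2. From the visible intercepts: among the integer gridlines, it crosses the x-axis at x ∈ {-1, 0}; one y-axis crossing is at y = 0.
3. Matching integer coefficients to the picture gives p.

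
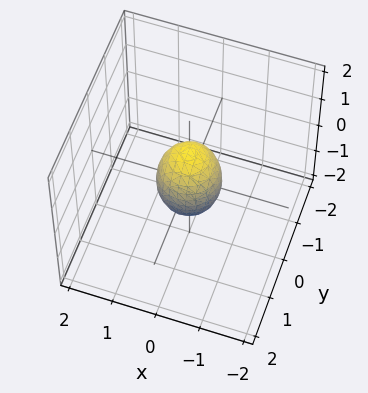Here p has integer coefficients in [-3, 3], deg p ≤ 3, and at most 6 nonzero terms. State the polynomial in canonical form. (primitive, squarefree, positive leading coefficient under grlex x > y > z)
2*x^2 + 2*y^2 + z^2 - 1

1. The degree is 2 — a generic line meets the surface in up to 2 points.
2. Symmetries: rotational symmetry about the z-axis ⇒ p depends on x, y only through x² + y².
3. Against the integer gridlines: the z-axis gridline crossings are at z ∈ {-1, 1}; a circular section at z = 0 has radius between 0 and 1.
4. Putting this together gives p.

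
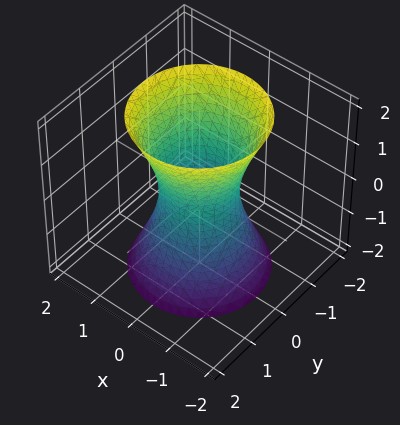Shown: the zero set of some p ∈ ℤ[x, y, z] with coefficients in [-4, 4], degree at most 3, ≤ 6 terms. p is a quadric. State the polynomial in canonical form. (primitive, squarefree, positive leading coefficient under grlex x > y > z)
Degree: an hourglass — one-sheet hyperboloid; a quadric, so deg p = 2.
Symmetries: mirror symmetry z ↦ −z ⇒ only even powers of z; every cross-section ⟂ z is a circle, so x, y appear only via x² + y².
Reading off the gridlines: a circular section at z = 1 has radius exactly 1; no z-intercept at any integer in the box.
Assembling these constraints gives the stated polynomial.

3*x^2 + 3*y^2 - z^2 - 2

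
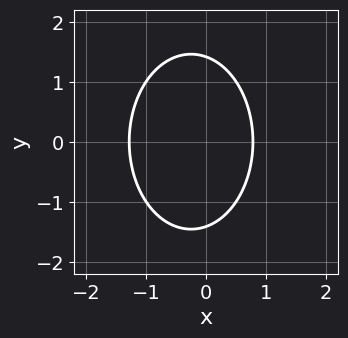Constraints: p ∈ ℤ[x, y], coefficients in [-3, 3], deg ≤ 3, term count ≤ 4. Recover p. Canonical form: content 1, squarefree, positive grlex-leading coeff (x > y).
2*x^2 + y^2 + x - 2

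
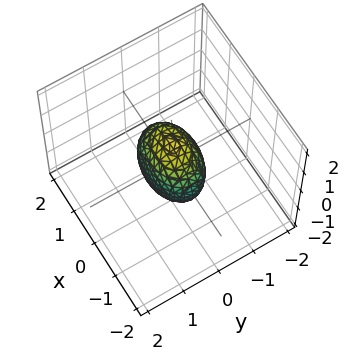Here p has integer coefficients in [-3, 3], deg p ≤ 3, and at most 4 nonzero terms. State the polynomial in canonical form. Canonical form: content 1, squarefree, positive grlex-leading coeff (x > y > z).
First, deg p = 2. A closed, bounded, convex surface; a quadric.
Next, symmetries: it's symmetric under y → −y, forcing even powers of y; the z ↦ −z reflection is a symmetry, so z appears only in even powers; mirror symmetry x ↦ −x ⇒ only even powers of x.
Next, checking where it meets the axes: among the integer gridlines, it crosses the z-axis at z ∈ {-1, 1}; the x-axis gridline crossings are at x ∈ {-1, 1}.
Finally, these observations pin down the coefficients.

x^2 + 2*y^2 + z^2 - 1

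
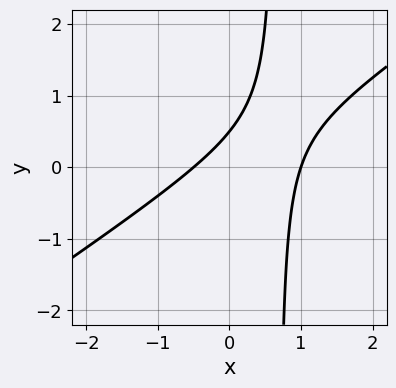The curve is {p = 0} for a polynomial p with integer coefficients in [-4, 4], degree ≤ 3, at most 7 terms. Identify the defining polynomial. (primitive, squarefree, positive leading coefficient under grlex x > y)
(a) The degree is 2 — no degree-1 curve has this shape.
(b) Reading off the gridlines: it crosses the x-axis at the gridline x = 1.
(c) Fitting integer coefficients to these (and the overall shape) gives p.

2*x^2 - 3*x*y - x + 2*y - 1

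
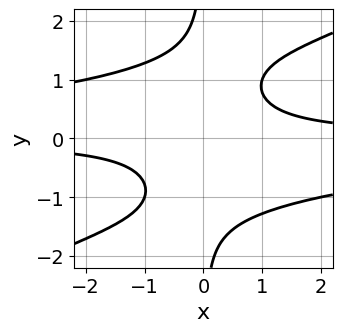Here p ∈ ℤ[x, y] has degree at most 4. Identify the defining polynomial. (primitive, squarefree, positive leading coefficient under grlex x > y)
x^2*y^2 - 2*x*y^3 + 3*x*y - 2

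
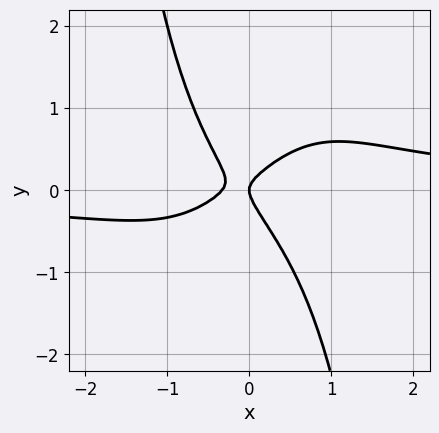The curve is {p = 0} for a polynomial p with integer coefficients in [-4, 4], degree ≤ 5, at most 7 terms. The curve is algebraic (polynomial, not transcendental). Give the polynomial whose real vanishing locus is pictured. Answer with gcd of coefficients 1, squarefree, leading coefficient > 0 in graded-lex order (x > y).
First, deg p = 4. No degree-3 curve has this shape.
Then, reading off the gridlines: one x-axis crossing is at x = 0; it meets the y-axis at y = 0 (among the integer gridlines).
Finally, fitting integer coefficients to these (and the overall shape) gives p.

3*x^3*y - 3*x^2 + 2*x*y + 3*y^2 - x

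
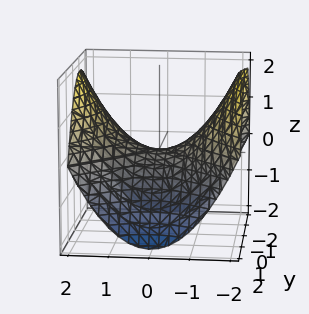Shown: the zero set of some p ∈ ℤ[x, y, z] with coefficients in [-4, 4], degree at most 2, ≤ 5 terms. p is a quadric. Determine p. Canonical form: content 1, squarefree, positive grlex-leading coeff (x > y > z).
x^2 - y^2 - 2*z

1. Degree: a hyperbolic paraboloid; a quadric, so deg p = 2.
2. Symmetries: it's symmetric under x → −x, forcing even powers of x; mirror symmetry y ↦ −y ⇒ only even powers of y.
3. Reading off the gridlines: one z-axis crossing is at z = 0; one y-axis crossing is at y = 0; it crosses the x-axis at the gridline x = 0.
4. Solving for integer coefficients yields p as stated.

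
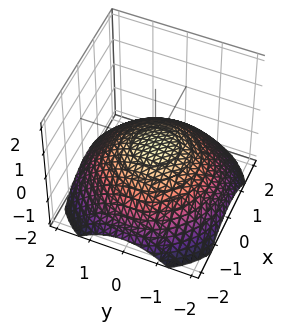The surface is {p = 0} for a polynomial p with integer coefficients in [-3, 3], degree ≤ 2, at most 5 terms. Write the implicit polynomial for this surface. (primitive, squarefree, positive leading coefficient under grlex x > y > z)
First, the degree is 2 — a paraboloid; a quadric.
Next, symmetries: rotational symmetry about the z-axis ⇒ p depends on x, y only through x² + y².
Then, from the axis intercepts and sections: a circular section at z = -1 has radius between 1 and 2; one x-axis crossing is at x = 0; one z-axis crossing is at z = 0.
Finally, together with the visible shape, these determine p as stated.

x^2 + y^2 + 3*z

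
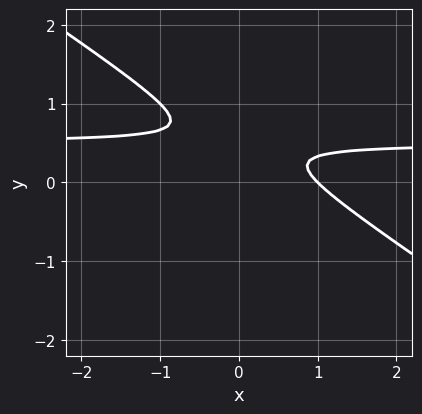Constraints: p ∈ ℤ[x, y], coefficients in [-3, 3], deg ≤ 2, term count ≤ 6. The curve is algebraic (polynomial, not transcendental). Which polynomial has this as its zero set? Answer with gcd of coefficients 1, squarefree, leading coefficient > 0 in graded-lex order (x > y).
First, degree: no degree-1 curve has this shape, so deg p = 2.
Next, checking where it meets the axes: it crosses the x-axis at the gridline x = 1; the curve avoids every integer y-axis point in the box.
Finally, putting this together gives p.

2*x*y + 3*y^2 - x - 3*y + 1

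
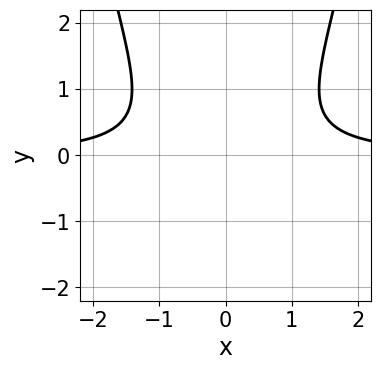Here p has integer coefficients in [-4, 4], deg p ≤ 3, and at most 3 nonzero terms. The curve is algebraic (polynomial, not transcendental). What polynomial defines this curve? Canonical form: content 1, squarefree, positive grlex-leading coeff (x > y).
deg p = 3. No degree-2 curve has this shape.
Symmetries: it's symmetric under x → −x, forcing even powers of x.
From the axis intercepts and sections: no y-intercept at any integer in the box; no x-intercept at any integer in the box.
Putting this together gives p.

x^2*y - y^2 - 1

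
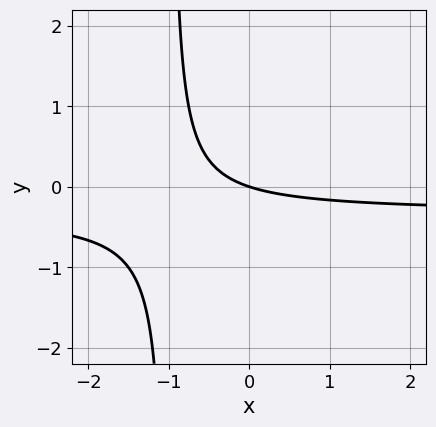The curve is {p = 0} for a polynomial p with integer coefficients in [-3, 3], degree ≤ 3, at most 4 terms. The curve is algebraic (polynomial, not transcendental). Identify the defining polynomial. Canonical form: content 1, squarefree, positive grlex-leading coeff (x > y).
1. The degree is 2 — a generic line meets the curve in up to 2 points.
2. From the axis intercepts and sections: one y-axis crossing is at y = 0; one x-axis crossing is at x = 0.
3. Putting this together gives p.

3*x*y + x + 3*y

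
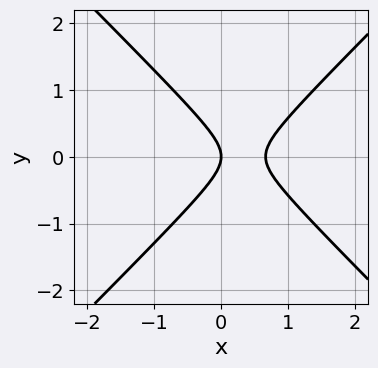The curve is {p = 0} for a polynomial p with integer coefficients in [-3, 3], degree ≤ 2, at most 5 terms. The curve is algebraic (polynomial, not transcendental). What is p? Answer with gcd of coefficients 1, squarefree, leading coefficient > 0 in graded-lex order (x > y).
3*x^2 - 3*y^2 - 2*x

First, the degree is 2 — the shape is more complex than any degree-1 curve.
Next, symmetries: mirror symmetry y ↦ −y ⇒ only even powers of y.
Then, reading off the gridlines: one y-axis crossing is at y = 0; one x-axis crossing is at x = 0.
Finally, together with the visible shape, these determine p as stated.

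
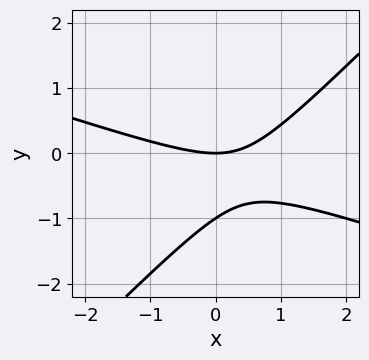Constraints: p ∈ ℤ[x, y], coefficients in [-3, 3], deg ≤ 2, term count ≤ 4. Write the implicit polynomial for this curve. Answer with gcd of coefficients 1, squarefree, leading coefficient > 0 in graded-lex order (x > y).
x^2 + 2*x*y - 3*y^2 - 3*y

deg p = 2. A generic line meets the curve in up to 2 points.
From the axis intercepts and sections: it meets the x-axis at x = 0 (among the integer gridlines); among the integer gridlines, it crosses the y-axis at y ∈ {-1, 0}.
Assembling these constraints gives the stated polynomial.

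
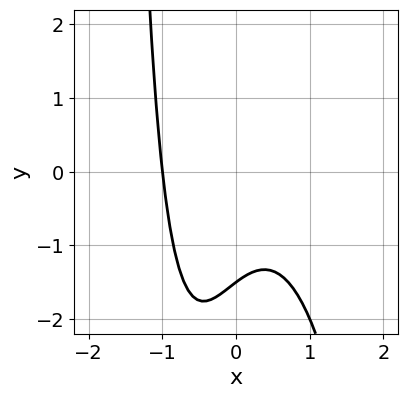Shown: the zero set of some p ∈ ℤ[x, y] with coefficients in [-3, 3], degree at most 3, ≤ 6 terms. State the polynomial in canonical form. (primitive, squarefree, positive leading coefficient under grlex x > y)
1. deg p = 3. No degree-2 curve has this shape.
2. Checking where it meets the axes: it crosses the x-axis at the gridline x = -1.
3. Putting this together gives p.

3*x^3 + x*y + 2*y + 3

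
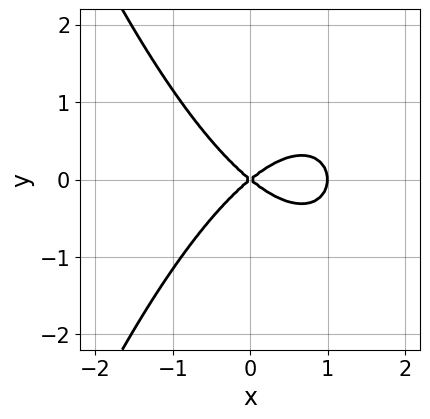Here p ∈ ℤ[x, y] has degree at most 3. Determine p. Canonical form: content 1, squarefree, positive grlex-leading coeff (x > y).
(a) deg p = 3. The shape is more complex than any degree-2 curve.
(b) Symmetries: it's symmetric under y → −y, forcing even powers of y.
(c) Checking where it meets the axes: it crosses the y-axis at the gridline y = 0; among the integer gridlines, it crosses the x-axis at x ∈ {0, 1}.
(d) These observations pin down the coefficients.

2*x^3 - 2*x^2 + 3*y^2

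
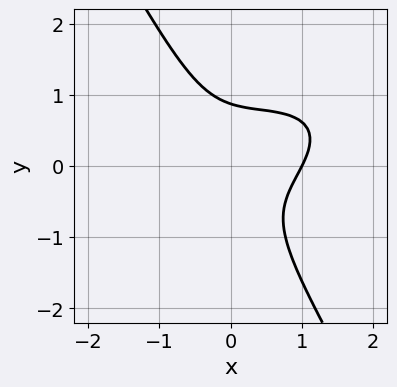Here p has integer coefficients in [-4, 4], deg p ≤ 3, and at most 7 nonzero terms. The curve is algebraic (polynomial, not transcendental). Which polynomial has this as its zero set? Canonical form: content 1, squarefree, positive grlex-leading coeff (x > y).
1. Degree: a generic line meets the curve in up to 3 points, so deg p = 3.
2. Checking where it meets the axes: it meets the x-axis at x = 1 (among the integer gridlines).
3. Together with the visible shape, these determine p as stated.

2*x^3 - 3*x^2*y + 3*x*y^2 + 3*y^3 - 2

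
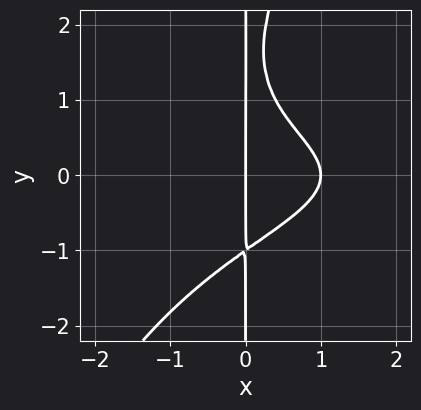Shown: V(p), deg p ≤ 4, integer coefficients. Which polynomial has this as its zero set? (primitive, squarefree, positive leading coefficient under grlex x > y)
The degree is 4 — the shape is more complex than any degree-3 curve.
Checking where it meets the axes: among the integer gridlines, it crosses the x-axis at x ∈ {0, 1}; every point of the y-axis in the box is on the curve.
Together with the visible shape, these determine p as stated.

2*x^2*y^2 - x*y^3 + 2*x*y^2 + 3*x^2 - 3*x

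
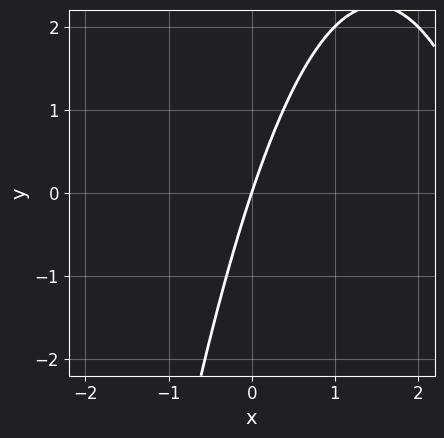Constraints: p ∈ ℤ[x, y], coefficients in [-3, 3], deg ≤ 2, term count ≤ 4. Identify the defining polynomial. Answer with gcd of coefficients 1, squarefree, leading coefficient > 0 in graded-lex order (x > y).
x^2 - 3*x + y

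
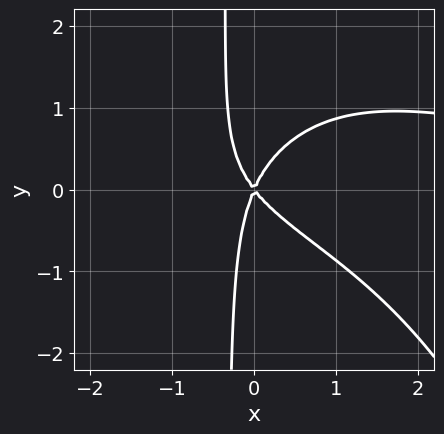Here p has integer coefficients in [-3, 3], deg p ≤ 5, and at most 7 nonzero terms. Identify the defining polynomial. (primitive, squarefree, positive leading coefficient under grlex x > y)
x^3*y + 3*x*y^2 - 3*x^2 - x*y + y^2

First, the degree is 4 — the shape is more complex than any degree-3 curve.
Next, from the axis intercepts and sections: it meets the x-axis at x = 0 (among the integer gridlines); it crosses the y-axis at the gridline y = 0.
Finally, fitting integer coefficients to these (and the overall shape) gives p.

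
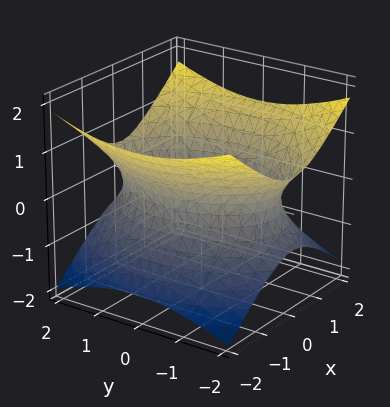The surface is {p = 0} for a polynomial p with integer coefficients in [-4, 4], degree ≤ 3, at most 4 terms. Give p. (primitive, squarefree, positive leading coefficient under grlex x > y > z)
1. Degree: an hourglass — one-sheet hyperboloid; a quadric, so deg p = 2.
2. Symmetries: it's symmetric under x → −x, forcing even powers of x; the y ↦ −y reflection is a symmetry, so y appears only in even powers; the z ↦ −z reflection is a symmetry, so z appears only in even powers.
3. From the axis intercepts and sections: no z-intercept at any integer in the box.
4. Matching integer coefficients to the picture gives p.

2*x^2 + y^2 - 3*z^2 - 3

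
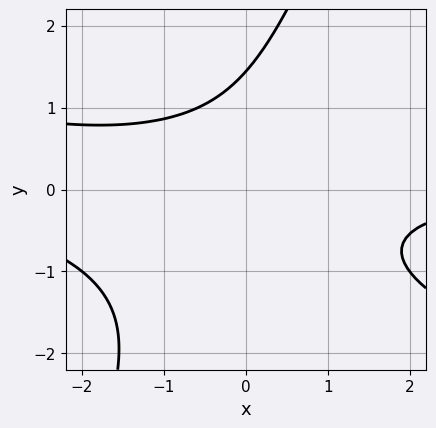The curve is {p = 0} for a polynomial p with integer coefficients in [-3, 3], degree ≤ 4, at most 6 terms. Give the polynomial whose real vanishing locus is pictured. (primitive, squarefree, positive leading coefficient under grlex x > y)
(a) Degree: the shape is more complex than any degree-2 curve, so deg p = 3.
(b) From the axis intercepts and sections: the curve avoids every integer x-axis point in the box.
(c) The integer polynomial consistent with all of this is the stated p.

x^2*y + 2*x*y^2 - y^3 + 2*x*y + 3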